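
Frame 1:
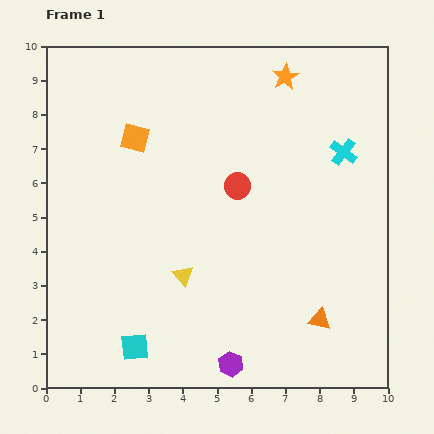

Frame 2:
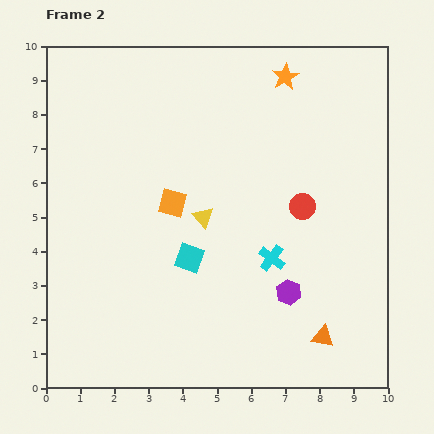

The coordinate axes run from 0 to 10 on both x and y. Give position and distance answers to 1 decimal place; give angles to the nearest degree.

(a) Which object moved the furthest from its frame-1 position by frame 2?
the cyan cross

(moved 3.7; next 3.1)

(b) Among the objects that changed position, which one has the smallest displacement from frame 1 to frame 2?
the orange triangle

(moved 0.5)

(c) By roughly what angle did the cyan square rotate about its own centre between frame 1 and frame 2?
25° clockwise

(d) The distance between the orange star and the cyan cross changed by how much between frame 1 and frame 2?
+2.5

Distance in frame 1: 2.8. Distance in frame 2: 5.3.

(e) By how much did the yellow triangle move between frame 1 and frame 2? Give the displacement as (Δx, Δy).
(0.6, 1.7)

The yellow triangle was at (4.0, 3.3) in frame 1 and (4.6, 5.0) in frame 2.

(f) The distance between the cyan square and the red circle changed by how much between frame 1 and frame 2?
-2.0

Distance in frame 1: 5.6. Distance in frame 2: 3.6.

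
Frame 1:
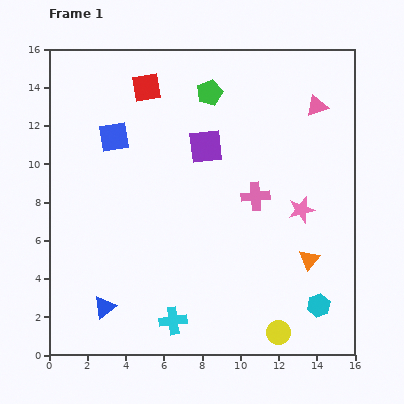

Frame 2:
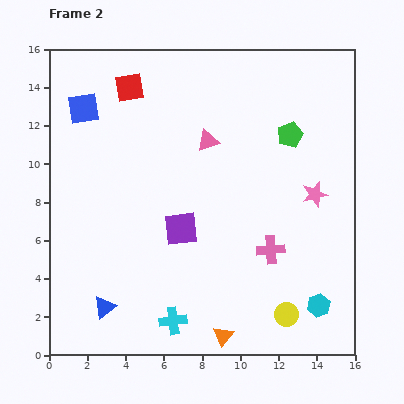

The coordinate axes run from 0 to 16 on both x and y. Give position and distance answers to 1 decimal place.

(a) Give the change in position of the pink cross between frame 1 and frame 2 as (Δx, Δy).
(0.8, -2.8)

The pink cross was at (10.8, 8.3) in frame 1 and (11.6, 5.5) in frame 2.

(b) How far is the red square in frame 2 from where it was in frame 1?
0.9

The red square moved from (5.1, 14.0) to (4.2, 14.0), a distance of √(0.9² + 0.0²) ≈ 0.9.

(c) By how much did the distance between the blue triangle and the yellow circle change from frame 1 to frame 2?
+0.3

Distance in frame 1: 9.2. Distance in frame 2: 9.5.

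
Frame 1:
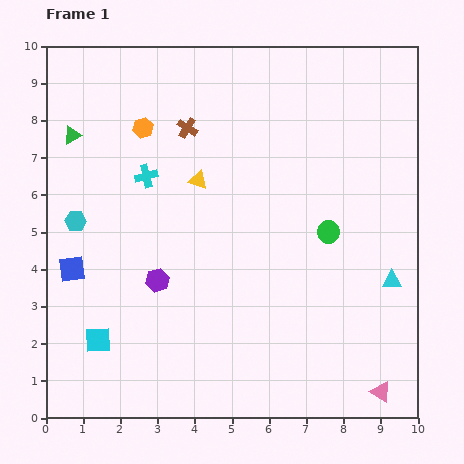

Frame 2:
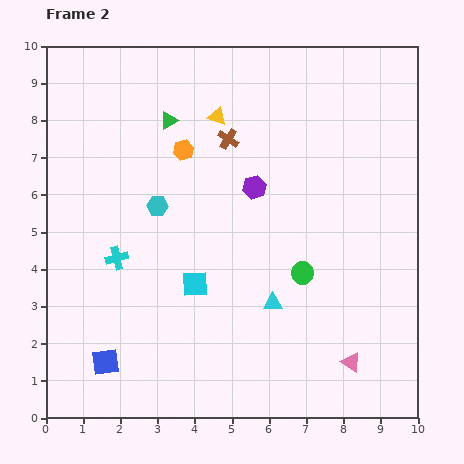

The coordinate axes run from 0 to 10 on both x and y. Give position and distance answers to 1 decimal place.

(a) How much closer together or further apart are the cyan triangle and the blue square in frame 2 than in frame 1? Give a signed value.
-3.8

Distance in frame 1: 8.6. Distance in frame 2: 4.8.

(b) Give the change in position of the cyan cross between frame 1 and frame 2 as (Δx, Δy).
(-0.8, -2.2)

The cyan cross was at (2.7, 6.5) in frame 1 and (1.9, 4.3) in frame 2.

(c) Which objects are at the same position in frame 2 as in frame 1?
none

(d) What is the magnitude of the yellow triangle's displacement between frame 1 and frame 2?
1.8

The yellow triangle moved from (4.1, 6.4) to (4.6, 8.1), a distance of √(0.5² + 1.7²) ≈ 1.8.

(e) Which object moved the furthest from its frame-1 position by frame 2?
the purple hexagon

(moved 3.6; next 3.3)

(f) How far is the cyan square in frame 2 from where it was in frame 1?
3.0

The cyan square moved from (1.4, 2.1) to (4.0, 3.6), a distance of √(2.6² + 1.5²) ≈ 3.0.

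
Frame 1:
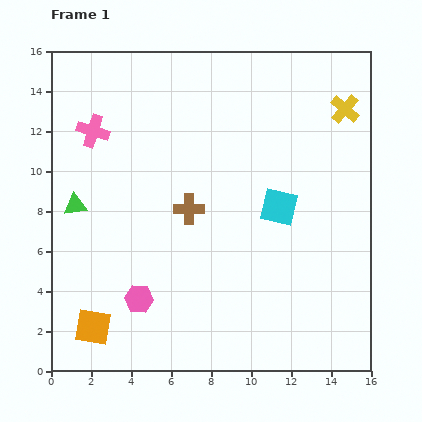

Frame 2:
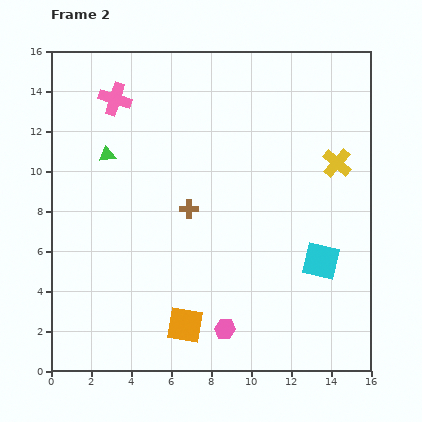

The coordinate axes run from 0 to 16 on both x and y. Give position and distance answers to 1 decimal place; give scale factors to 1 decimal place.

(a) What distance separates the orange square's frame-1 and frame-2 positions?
4.6

The orange square moved from (2.1, 2.2) to (6.7, 2.3), a distance of √(4.6² + 0.1²) ≈ 4.6.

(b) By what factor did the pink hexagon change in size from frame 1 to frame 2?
0.7×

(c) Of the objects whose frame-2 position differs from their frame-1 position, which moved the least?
the pink cross

(moved 1.9)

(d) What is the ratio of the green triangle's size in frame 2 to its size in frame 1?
0.7×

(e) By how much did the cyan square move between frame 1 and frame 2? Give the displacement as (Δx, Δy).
(2.1, -2.7)

The cyan square was at (11.4, 8.2) in frame 1 and (13.5, 5.5) in frame 2.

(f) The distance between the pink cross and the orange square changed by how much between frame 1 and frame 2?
+2.0

Distance in frame 1: 9.8. Distance in frame 2: 11.8.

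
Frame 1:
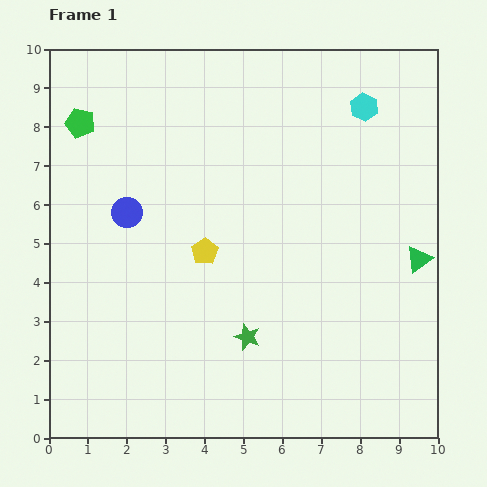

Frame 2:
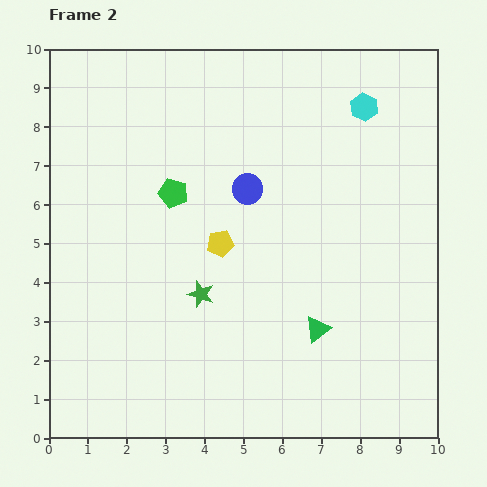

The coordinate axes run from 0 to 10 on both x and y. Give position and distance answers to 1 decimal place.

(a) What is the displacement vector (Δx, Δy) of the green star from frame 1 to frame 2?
(-1.2, 1.1)

The green star was at (5.1, 2.6) in frame 1 and (3.9, 3.7) in frame 2.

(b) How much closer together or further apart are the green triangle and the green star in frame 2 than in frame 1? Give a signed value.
-1.7

Distance in frame 1: 4.8. Distance in frame 2: 3.1.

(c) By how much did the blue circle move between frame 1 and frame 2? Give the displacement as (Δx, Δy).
(3.1, 0.6)

The blue circle was at (2.0, 5.8) in frame 1 and (5.1, 6.4) in frame 2.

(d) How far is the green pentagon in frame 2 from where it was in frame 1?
3.0

The green pentagon moved from (0.8, 8.1) to (3.2, 6.3), a distance of √(2.4² + 1.8²) ≈ 3.0.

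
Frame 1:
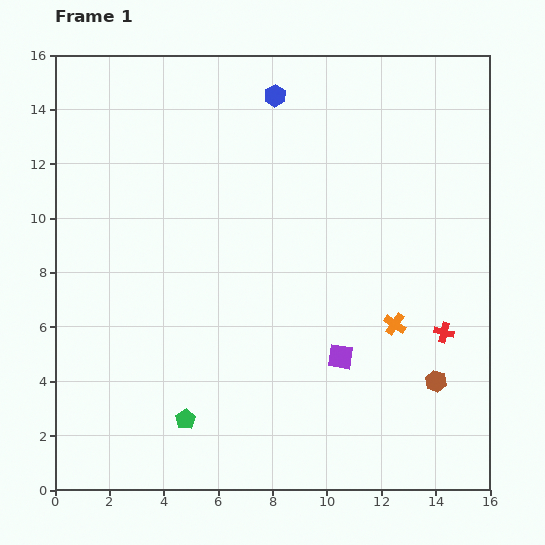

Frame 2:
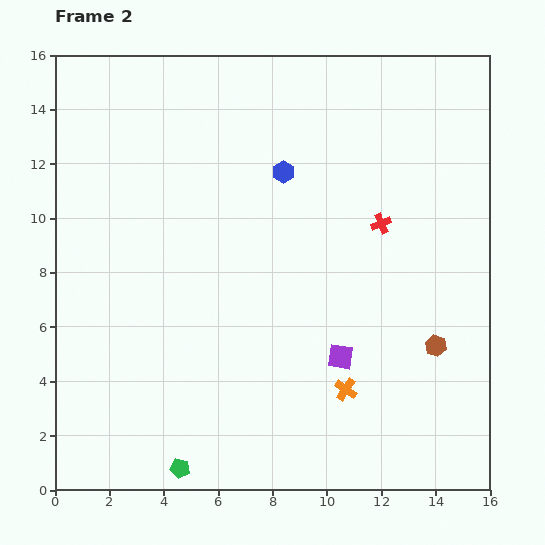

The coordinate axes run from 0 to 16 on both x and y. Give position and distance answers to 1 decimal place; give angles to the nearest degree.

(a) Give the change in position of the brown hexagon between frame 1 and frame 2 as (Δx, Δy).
(0.0, 1.3)

The brown hexagon was at (14.0, 4.0) in frame 1 and (14.0, 5.3) in frame 2.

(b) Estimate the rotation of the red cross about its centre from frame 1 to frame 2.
36° counter-clockwise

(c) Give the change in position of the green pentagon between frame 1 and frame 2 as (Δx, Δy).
(-0.2, -1.8)

The green pentagon was at (4.8, 2.6) in frame 1 and (4.6, 0.8) in frame 2.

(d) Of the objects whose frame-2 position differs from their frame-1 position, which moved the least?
the brown hexagon

(moved 1.3)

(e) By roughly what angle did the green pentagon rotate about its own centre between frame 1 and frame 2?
29° counter-clockwise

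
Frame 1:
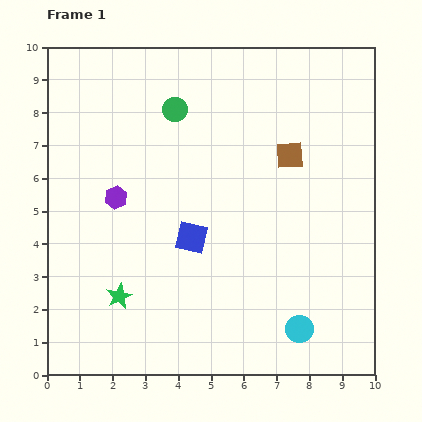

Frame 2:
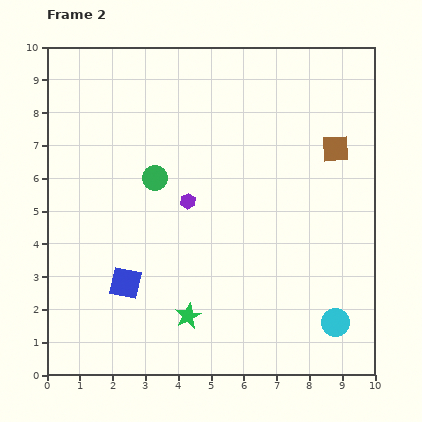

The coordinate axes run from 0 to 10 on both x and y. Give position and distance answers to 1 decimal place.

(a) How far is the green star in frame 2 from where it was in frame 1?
2.2

The green star moved from (2.2, 2.4) to (4.3, 1.8), a distance of √(2.1² + 0.6²) ≈ 2.2.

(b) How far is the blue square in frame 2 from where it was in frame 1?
2.4

The blue square moved from (4.4, 4.2) to (2.4, 2.8), a distance of √(2.0² + 1.4²) ≈ 2.4.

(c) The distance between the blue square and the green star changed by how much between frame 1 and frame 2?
-0.7

Distance in frame 1: 2.8. Distance in frame 2: 2.1.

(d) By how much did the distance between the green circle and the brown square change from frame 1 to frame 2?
+1.8

Distance in frame 1: 3.8. Distance in frame 2: 5.6.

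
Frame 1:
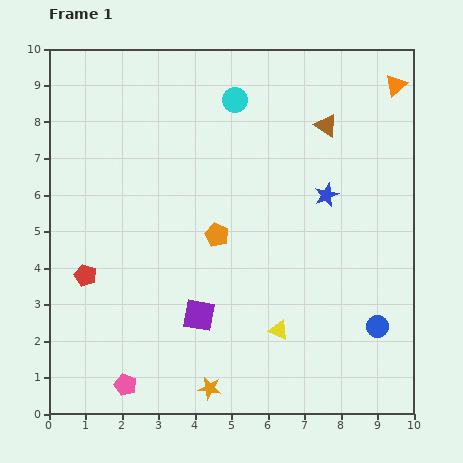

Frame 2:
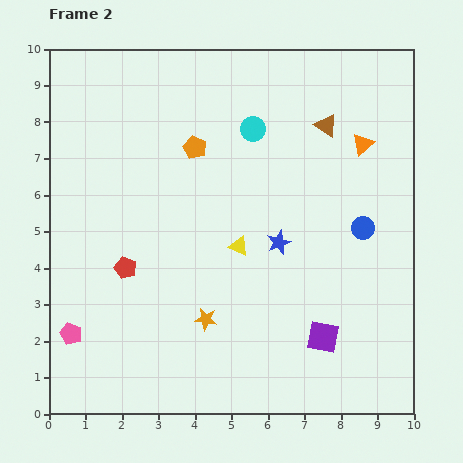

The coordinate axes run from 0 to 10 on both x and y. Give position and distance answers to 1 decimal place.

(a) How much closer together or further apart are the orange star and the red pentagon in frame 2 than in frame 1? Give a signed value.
-2.0

Distance in frame 1: 4.6. Distance in frame 2: 2.6.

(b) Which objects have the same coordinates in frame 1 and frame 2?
the brown triangle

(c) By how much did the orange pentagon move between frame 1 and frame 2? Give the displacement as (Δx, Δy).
(-0.6, 2.4)

The orange pentagon was at (4.6, 4.9) in frame 1 and (4.0, 7.3) in frame 2.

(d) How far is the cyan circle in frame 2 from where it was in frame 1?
0.9

The cyan circle moved from (5.1, 8.6) to (5.6, 7.8), a distance of √(0.5² + 0.8²) ≈ 0.9.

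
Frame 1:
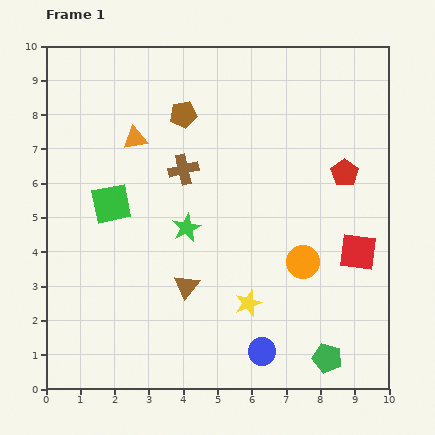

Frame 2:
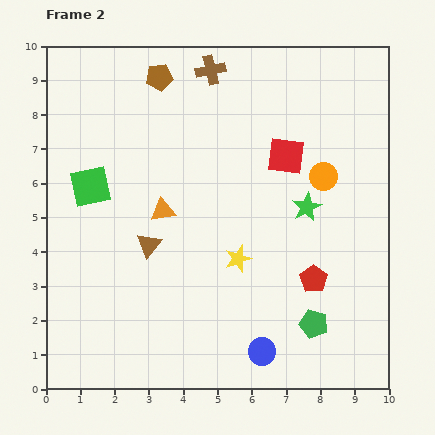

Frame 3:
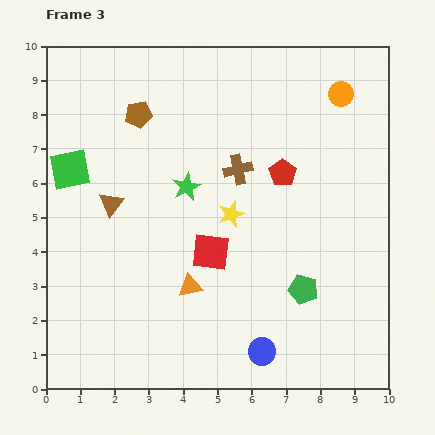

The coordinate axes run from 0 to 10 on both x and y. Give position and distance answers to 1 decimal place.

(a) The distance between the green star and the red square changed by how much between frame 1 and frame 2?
-3.4

Distance in frame 1: 5.0. Distance in frame 2: 1.6.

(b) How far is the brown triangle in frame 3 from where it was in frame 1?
3.3

The brown triangle moved from (4.1, 3.0) to (1.9, 5.4), a distance of √(2.2² + 2.4²) ≈ 3.3.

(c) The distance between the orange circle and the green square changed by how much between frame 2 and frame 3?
+1.4

Distance in frame 2: 6.8. Distance in frame 3: 8.2.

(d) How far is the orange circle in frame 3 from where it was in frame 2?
2.5

The orange circle moved from (8.1, 6.2) to (8.6, 8.6), a distance of √(0.5² + 2.4²) ≈ 2.5.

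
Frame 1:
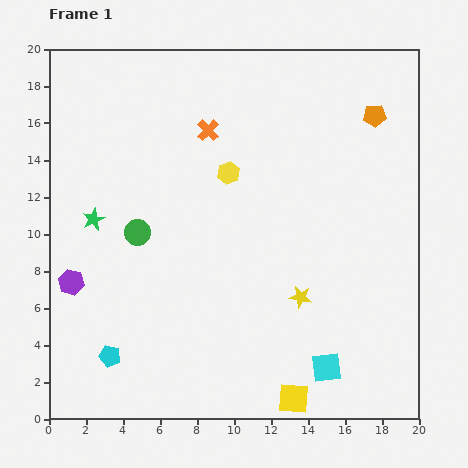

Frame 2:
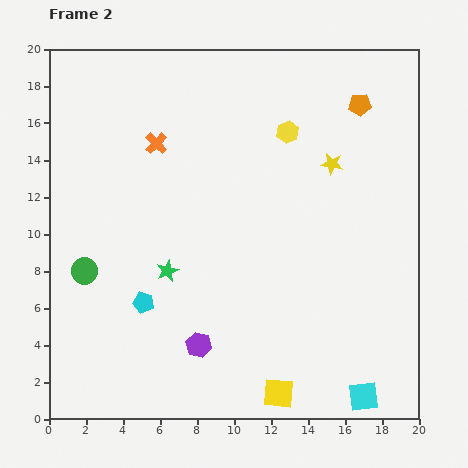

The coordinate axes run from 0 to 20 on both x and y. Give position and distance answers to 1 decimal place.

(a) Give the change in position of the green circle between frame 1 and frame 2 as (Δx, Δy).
(-2.9, -2.1)

The green circle was at (4.8, 10.1) in frame 1 and (1.9, 8.0) in frame 2.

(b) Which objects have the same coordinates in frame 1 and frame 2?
none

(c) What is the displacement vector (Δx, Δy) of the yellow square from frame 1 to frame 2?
(-0.8, 0.3)

The yellow square was at (13.2, 1.1) in frame 1 and (12.4, 1.4) in frame 2.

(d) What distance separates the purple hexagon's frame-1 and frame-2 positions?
7.7

The purple hexagon moved from (1.2, 7.4) to (8.1, 4.0), a distance of √(6.9² + 3.4²) ≈ 7.7.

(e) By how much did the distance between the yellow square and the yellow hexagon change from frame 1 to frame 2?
+1.4

Distance in frame 1: 12.7. Distance in frame 2: 14.1.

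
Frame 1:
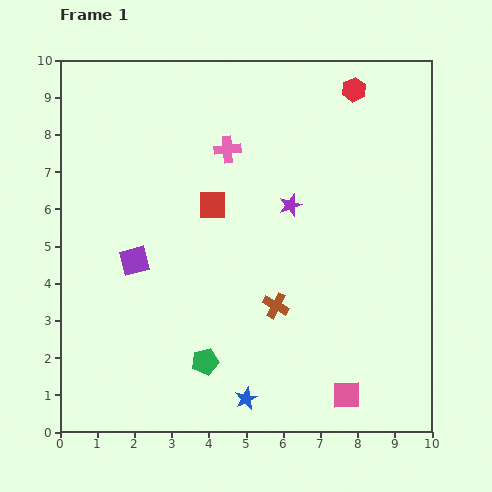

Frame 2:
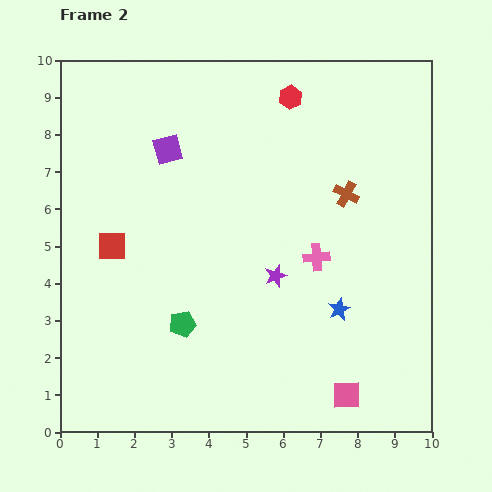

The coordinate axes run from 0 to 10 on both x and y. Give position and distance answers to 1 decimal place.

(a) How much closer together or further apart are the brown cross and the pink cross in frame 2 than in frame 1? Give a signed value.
-2.5

Distance in frame 1: 4.4. Distance in frame 2: 1.9.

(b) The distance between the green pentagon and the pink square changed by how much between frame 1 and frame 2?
+0.9

Distance in frame 1: 3.9. Distance in frame 2: 4.8.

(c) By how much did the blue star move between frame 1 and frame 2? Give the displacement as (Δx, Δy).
(2.5, 2.4)

The blue star was at (5.0, 0.9) in frame 1 and (7.5, 3.3) in frame 2.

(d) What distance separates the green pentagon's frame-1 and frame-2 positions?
1.2

The green pentagon moved from (3.9, 1.9) to (3.3, 2.9), a distance of √(0.6² + 1.0²) ≈ 1.2.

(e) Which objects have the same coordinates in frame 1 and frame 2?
the pink square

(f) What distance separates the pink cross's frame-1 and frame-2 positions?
3.8

The pink cross moved from (4.5, 7.6) to (6.9, 4.7), a distance of √(2.4² + 2.9²) ≈ 3.8.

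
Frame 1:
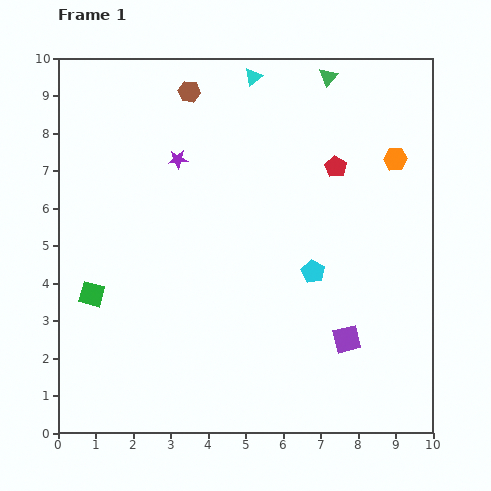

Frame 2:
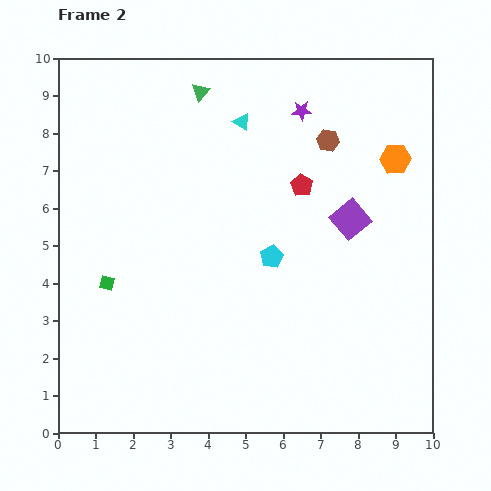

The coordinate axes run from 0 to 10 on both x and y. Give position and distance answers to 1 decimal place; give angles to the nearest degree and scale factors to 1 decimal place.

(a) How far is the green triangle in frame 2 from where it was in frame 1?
3.4

The green triangle moved from (7.2, 9.5) to (3.8, 9.1), a distance of √(3.4² + 0.4²) ≈ 3.4.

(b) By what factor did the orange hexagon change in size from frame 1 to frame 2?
1.3×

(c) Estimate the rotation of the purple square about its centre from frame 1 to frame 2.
26° counter-clockwise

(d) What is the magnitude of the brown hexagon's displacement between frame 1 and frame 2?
3.9

The brown hexagon moved from (3.5, 9.1) to (7.2, 7.8), a distance of √(3.7² + 1.3²) ≈ 3.9.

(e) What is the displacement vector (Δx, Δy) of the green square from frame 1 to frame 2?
(0.4, 0.3)

The green square was at (0.9, 3.7) in frame 1 and (1.3, 4.0) in frame 2.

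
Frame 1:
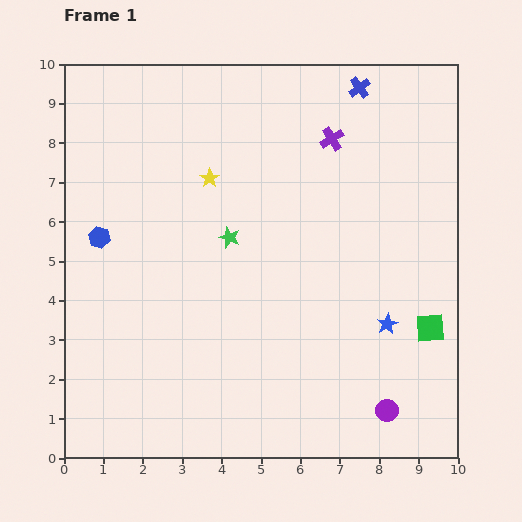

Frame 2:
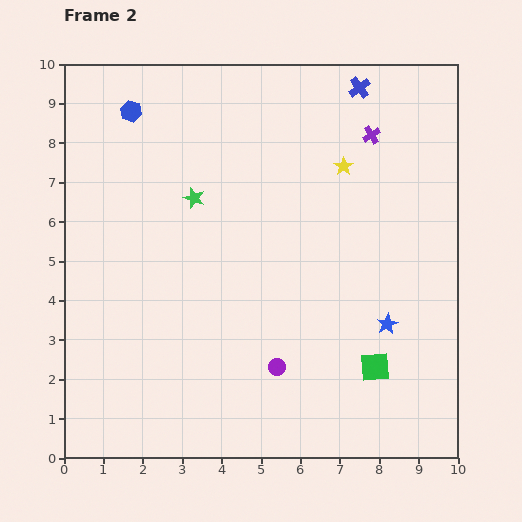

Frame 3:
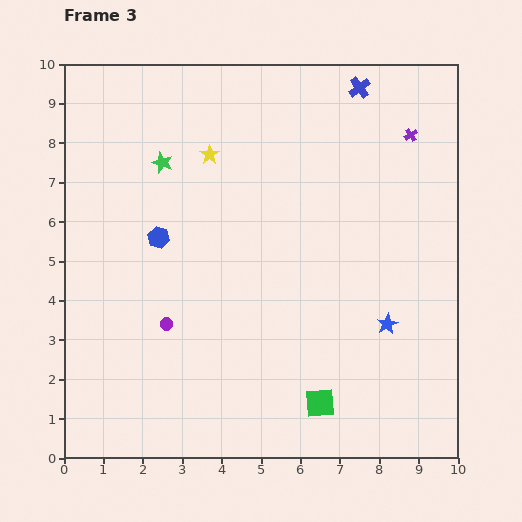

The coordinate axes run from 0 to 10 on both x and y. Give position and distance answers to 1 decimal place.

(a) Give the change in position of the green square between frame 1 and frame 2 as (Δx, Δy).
(-1.4, -1.0)

The green square was at (9.3, 3.3) in frame 1 and (7.9, 2.3) in frame 2.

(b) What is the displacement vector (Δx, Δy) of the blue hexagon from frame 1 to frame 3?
(1.5, 0.0)

The blue hexagon was at (0.9, 5.6) in frame 1 and (2.4, 5.6) in frame 3.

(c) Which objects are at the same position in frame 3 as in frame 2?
the blue star, the blue cross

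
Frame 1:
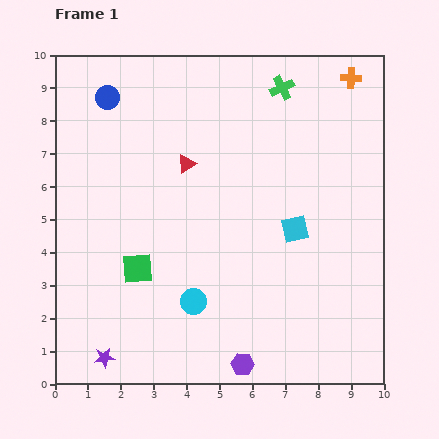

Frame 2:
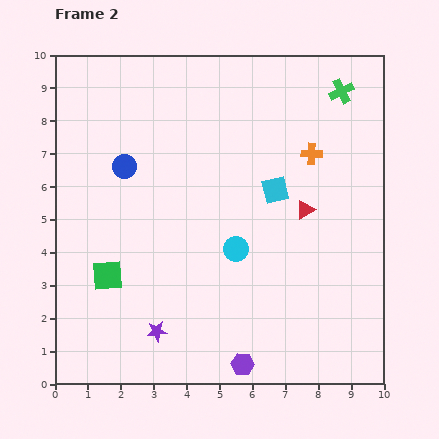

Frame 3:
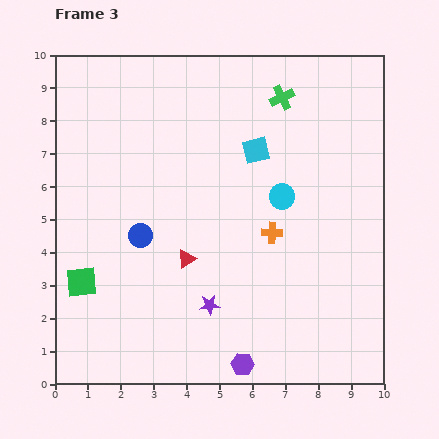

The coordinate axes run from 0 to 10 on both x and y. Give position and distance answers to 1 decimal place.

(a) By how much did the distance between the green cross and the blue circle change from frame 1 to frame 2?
+1.7

Distance in frame 1: 5.3. Distance in frame 2: 7.0.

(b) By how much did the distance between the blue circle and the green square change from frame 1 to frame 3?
-3.0

Distance in frame 1: 5.3. Distance in frame 3: 2.3.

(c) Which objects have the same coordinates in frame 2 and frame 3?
the purple hexagon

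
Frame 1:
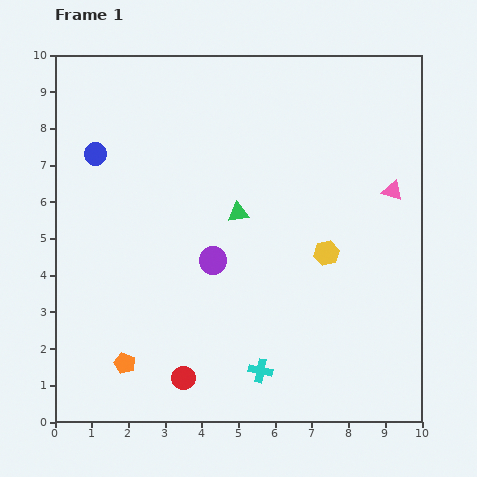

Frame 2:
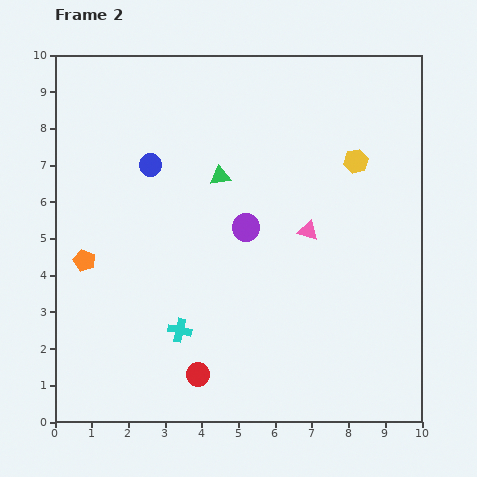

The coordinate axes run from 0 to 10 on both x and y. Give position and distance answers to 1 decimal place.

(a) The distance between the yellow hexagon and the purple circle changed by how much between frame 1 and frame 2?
+0.4

Distance in frame 1: 3.1. Distance in frame 2: 3.5.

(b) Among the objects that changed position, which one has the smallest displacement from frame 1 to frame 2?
the red circle

(moved 0.4)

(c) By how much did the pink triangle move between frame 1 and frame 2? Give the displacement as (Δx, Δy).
(-2.3, -1.1)

The pink triangle was at (9.2, 6.3) in frame 1 and (6.9, 5.2) in frame 2.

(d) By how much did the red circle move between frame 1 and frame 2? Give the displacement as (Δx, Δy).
(0.4, 0.1)

The red circle was at (3.5, 1.2) in frame 1 and (3.9, 1.3) in frame 2.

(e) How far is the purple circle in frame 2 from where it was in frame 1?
1.3

The purple circle moved from (4.3, 4.4) to (5.2, 5.3), a distance of √(0.9² + 0.9²) ≈ 1.3.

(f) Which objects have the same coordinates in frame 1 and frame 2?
none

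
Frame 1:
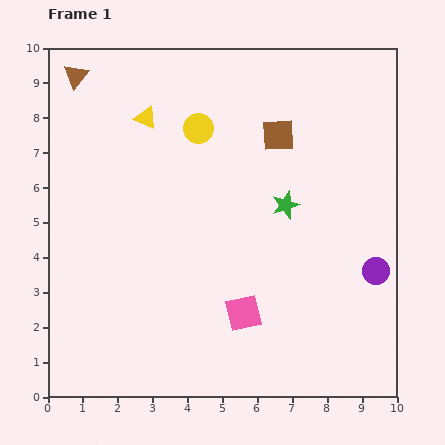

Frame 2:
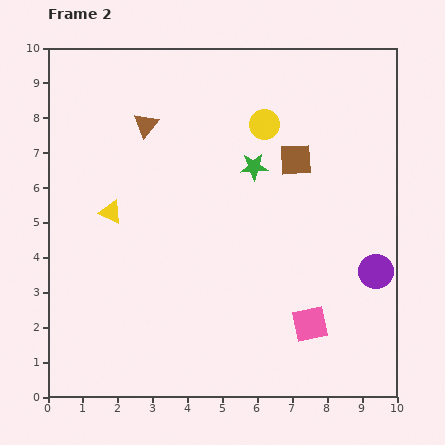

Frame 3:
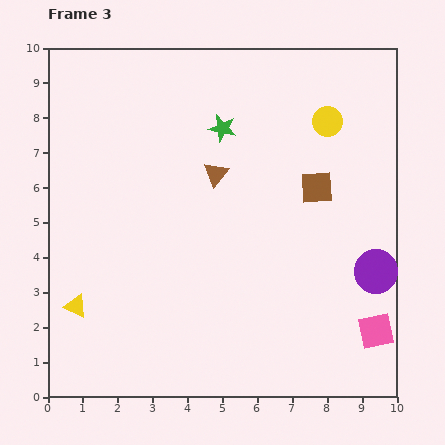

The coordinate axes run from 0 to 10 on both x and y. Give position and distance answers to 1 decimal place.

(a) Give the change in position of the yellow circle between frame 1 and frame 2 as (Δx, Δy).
(1.9, 0.1)

The yellow circle was at (4.3, 7.7) in frame 1 and (6.2, 7.8) in frame 2.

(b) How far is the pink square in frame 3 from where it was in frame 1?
3.8

The pink square moved from (5.6, 2.4) to (9.4, 1.9), a distance of √(3.8² + 0.5²) ≈ 3.8.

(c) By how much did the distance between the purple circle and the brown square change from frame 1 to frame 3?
-1.9

Distance in frame 1: 4.8. Distance in frame 3: 2.9.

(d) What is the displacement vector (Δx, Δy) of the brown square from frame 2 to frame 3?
(0.6, -0.8)

The brown square was at (7.1, 6.8) in frame 2 and (7.7, 6.0) in frame 3.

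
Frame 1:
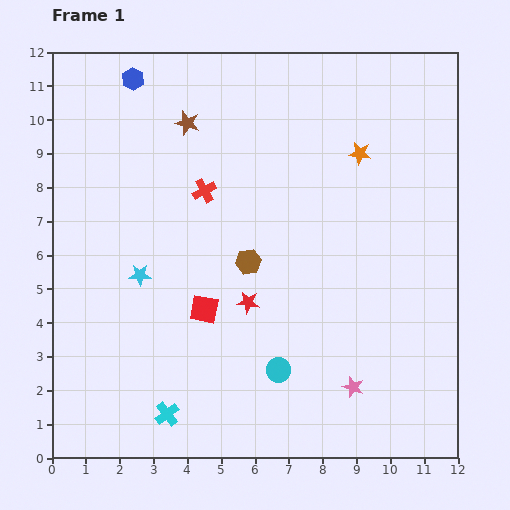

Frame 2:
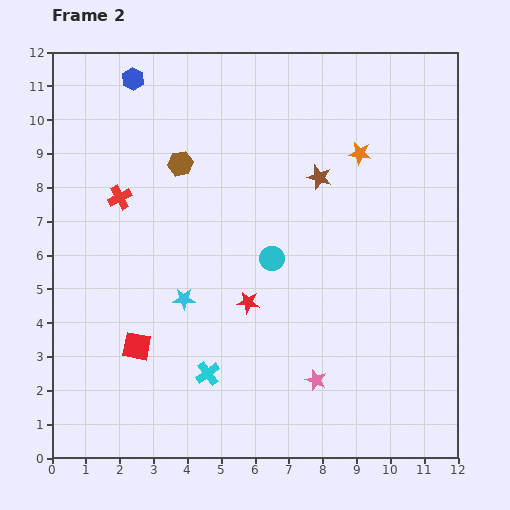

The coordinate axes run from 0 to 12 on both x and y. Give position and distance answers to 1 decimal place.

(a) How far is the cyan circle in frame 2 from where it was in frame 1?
3.3

The cyan circle moved from (6.7, 2.6) to (6.5, 5.9), a distance of √(0.2² + 3.3²) ≈ 3.3.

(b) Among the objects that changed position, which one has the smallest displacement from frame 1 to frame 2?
the pink star

(moved 1.1)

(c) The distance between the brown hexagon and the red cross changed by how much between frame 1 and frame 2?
-0.4

Distance in frame 1: 2.5. Distance in frame 2: 2.1.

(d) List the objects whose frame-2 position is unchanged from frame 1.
the blue hexagon, the orange star, the red star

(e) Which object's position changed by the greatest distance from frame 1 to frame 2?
the brown star

(moved 4.2; next 3.5)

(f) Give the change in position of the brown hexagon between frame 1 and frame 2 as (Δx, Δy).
(-2.0, 2.9)

The brown hexagon was at (5.8, 5.8) in frame 1 and (3.8, 8.7) in frame 2.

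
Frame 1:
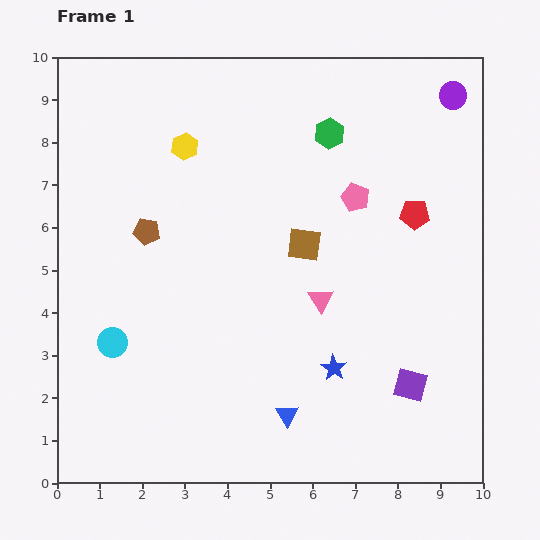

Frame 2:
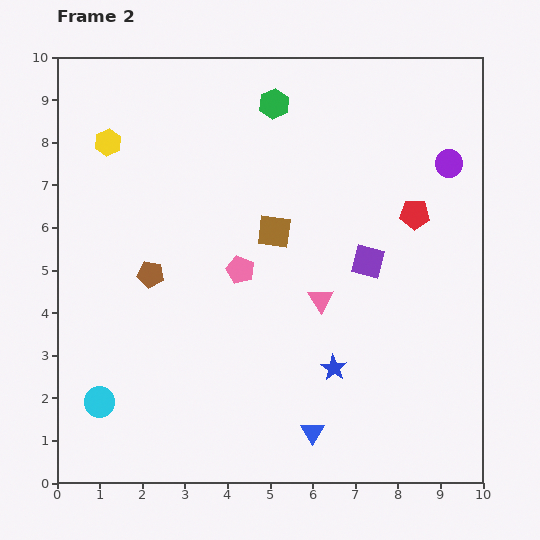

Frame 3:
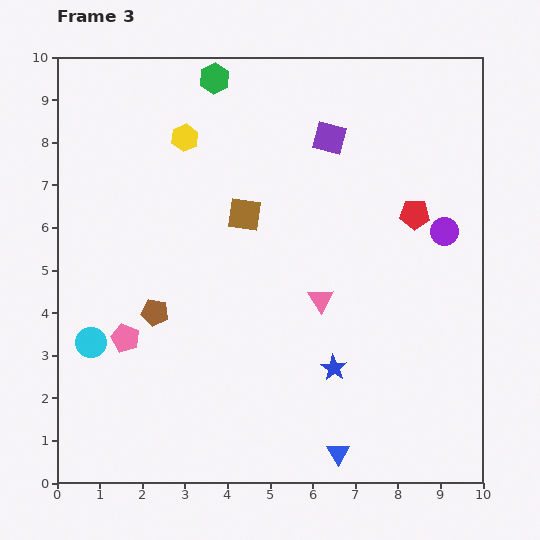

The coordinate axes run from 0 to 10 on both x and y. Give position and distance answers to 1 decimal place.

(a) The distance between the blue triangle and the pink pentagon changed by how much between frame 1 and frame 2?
-1.1

Distance in frame 1: 5.3. Distance in frame 2: 4.2.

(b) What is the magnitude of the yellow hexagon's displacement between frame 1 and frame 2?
1.8

The yellow hexagon moved from (3.0, 7.9) to (1.2, 8.0), a distance of √(1.8² + 0.1²) ≈ 1.8.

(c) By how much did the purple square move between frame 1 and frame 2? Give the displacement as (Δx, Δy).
(-1.0, 2.9)

The purple square was at (8.3, 2.3) in frame 1 and (7.3, 5.2) in frame 2.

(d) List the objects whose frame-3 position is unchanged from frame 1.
the blue star, the pink triangle, the red pentagon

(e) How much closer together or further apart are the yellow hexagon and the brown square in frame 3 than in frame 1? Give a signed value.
-1.3

Distance in frame 1: 3.6. Distance in frame 3: 2.3.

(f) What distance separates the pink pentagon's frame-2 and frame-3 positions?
3.1

The pink pentagon moved from (4.3, 5.0) to (1.6, 3.4), a distance of √(2.7² + 1.6²) ≈ 3.1.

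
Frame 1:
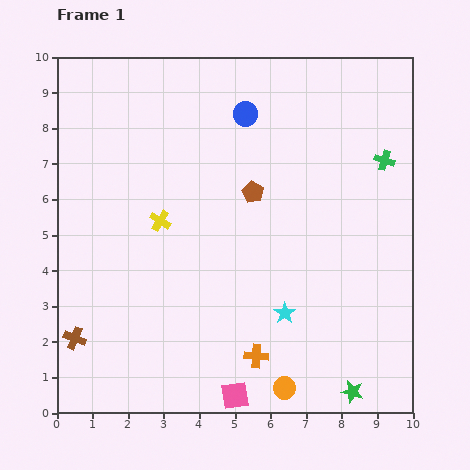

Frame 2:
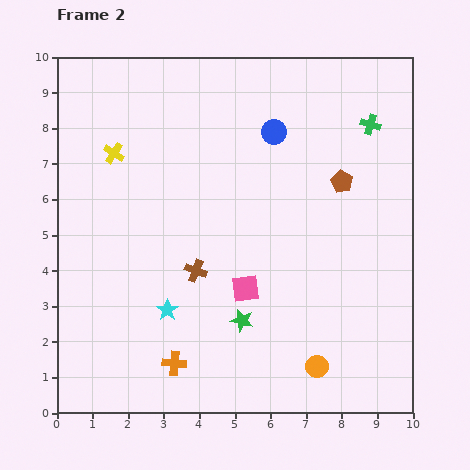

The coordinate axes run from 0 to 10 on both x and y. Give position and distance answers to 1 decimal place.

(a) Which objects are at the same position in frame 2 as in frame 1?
none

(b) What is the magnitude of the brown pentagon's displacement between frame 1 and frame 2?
2.5

The brown pentagon moved from (5.5, 6.2) to (8.0, 6.5), a distance of √(2.5² + 0.3²) ≈ 2.5.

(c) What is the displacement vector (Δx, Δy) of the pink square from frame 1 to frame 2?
(0.3, 3.0)

The pink square was at (5.0, 0.5) in frame 1 and (5.3, 3.5) in frame 2.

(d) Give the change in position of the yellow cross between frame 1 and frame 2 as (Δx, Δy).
(-1.3, 1.9)

The yellow cross was at (2.9, 5.4) in frame 1 and (1.6, 7.3) in frame 2.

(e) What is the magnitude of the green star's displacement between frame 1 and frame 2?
3.7

The green star moved from (8.3, 0.6) to (5.2, 2.6), a distance of √(3.1² + 2.0²) ≈ 3.7.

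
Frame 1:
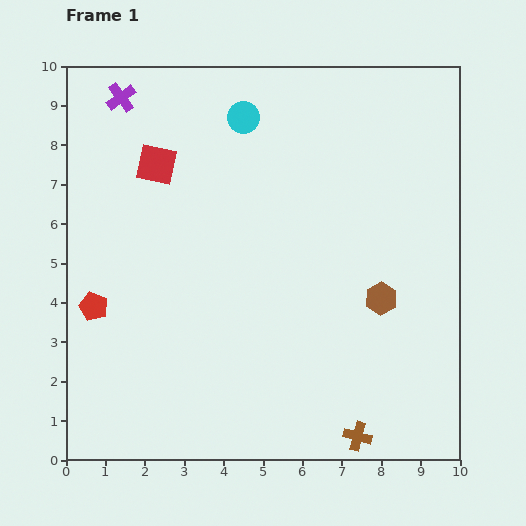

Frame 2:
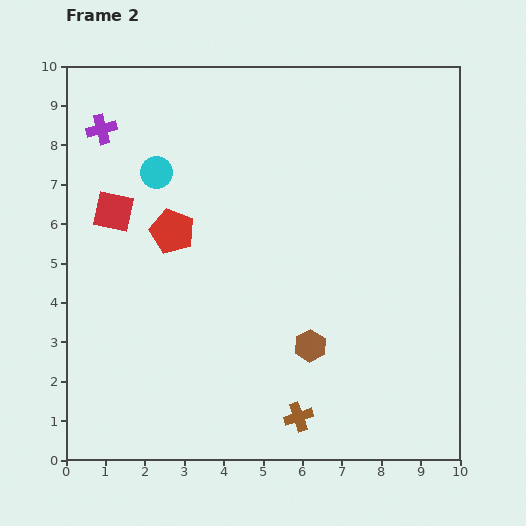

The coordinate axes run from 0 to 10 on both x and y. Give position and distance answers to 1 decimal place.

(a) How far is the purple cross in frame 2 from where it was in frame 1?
0.9

The purple cross moved from (1.4, 9.2) to (0.9, 8.4), a distance of √(0.5² + 0.8²) ≈ 0.9.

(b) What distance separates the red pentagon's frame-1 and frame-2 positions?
2.8

The red pentagon moved from (0.7, 3.9) to (2.7, 5.8), a distance of √(2.0² + 1.9²) ≈ 2.8.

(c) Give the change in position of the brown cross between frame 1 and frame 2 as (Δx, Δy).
(-1.5, 0.5)

The brown cross was at (7.4, 0.6) in frame 1 and (5.9, 1.1) in frame 2.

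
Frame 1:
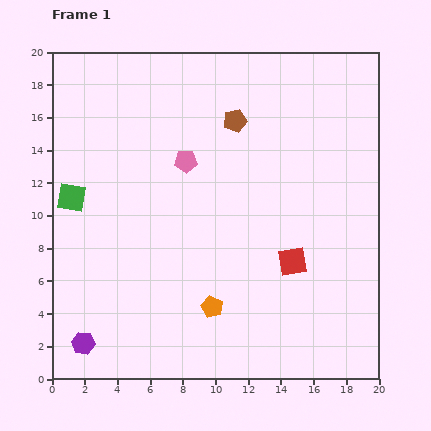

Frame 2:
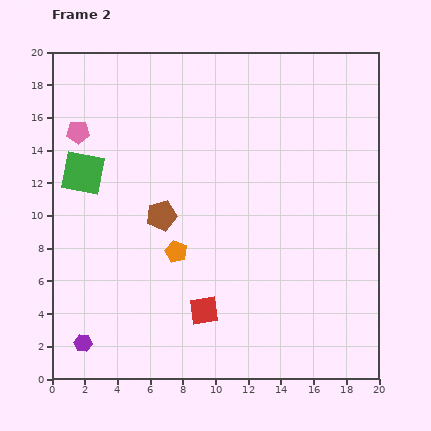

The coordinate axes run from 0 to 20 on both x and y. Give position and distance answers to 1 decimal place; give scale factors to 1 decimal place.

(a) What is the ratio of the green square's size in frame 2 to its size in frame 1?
1.5×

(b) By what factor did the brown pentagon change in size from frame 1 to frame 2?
1.3×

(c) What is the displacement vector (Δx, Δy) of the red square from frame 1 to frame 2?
(-5.4, -3.0)

The red square was at (14.7, 7.2) in frame 1 and (9.3, 4.2) in frame 2.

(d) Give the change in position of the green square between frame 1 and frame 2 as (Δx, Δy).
(0.7, 1.5)

The green square was at (1.2, 11.1) in frame 1 and (1.9, 12.6) in frame 2.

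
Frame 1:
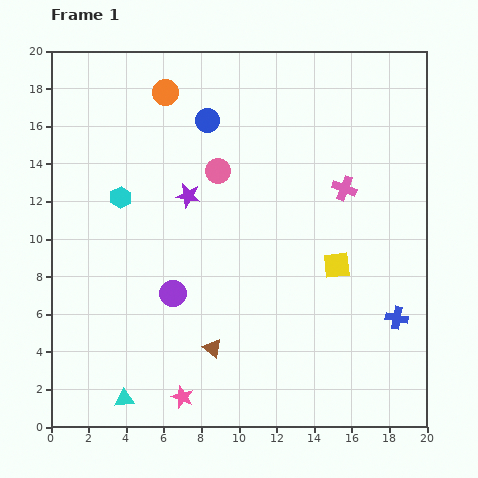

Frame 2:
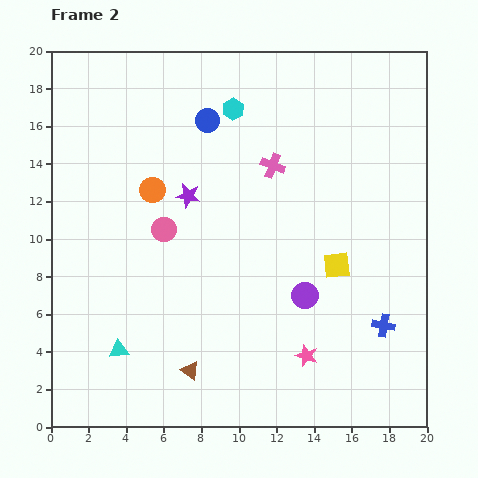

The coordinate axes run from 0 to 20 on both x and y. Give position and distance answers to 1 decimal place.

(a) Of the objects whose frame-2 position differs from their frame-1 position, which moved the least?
the blue cross

(moved 0.8)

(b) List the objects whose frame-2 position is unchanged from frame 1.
the purple star, the blue circle, the yellow square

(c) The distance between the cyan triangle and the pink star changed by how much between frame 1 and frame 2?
+6.9

Distance in frame 1: 3.1. Distance in frame 2: 10.0.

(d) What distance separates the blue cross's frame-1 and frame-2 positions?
0.8

The blue cross moved from (18.4, 5.8) to (17.7, 5.4), a distance of √(0.7² + 0.4²) ≈ 0.8.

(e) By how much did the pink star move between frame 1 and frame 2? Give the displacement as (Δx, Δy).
(6.6, 2.2)

The pink star was at (7.0, 1.6) in frame 1 and (13.6, 3.8) in frame 2.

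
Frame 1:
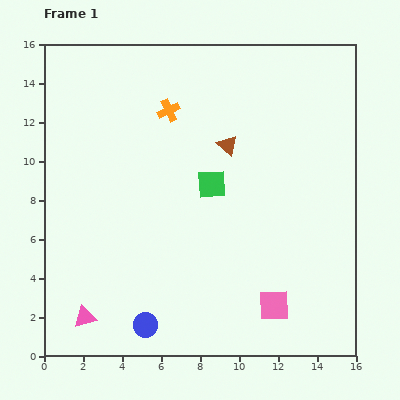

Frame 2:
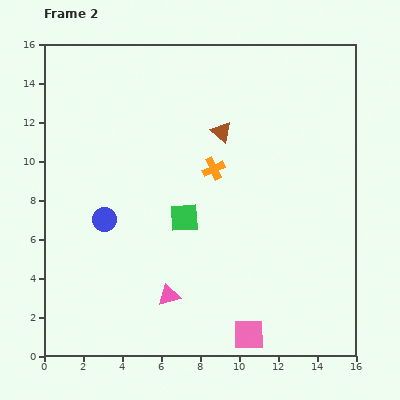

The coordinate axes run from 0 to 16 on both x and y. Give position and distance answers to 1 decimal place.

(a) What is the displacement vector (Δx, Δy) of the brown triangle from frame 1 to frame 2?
(-0.3, 0.7)

The brown triangle was at (9.4, 10.8) in frame 1 and (9.1, 11.5) in frame 2.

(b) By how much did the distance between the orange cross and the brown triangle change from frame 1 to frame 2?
-1.6

Distance in frame 1: 3.5. Distance in frame 2: 1.9.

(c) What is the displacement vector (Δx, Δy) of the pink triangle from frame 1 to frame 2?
(4.3, 1.1)

The pink triangle was at (2.1, 2.0) in frame 1 and (6.4, 3.1) in frame 2.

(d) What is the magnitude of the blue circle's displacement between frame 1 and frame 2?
5.8

The blue circle moved from (5.2, 1.6) to (3.1, 7.0), a distance of √(2.1² + 5.4²) ≈ 5.8.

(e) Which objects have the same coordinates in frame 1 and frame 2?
none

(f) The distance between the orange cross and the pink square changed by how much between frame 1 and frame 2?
-2.7

Distance in frame 1: 11.4. Distance in frame 2: 8.7.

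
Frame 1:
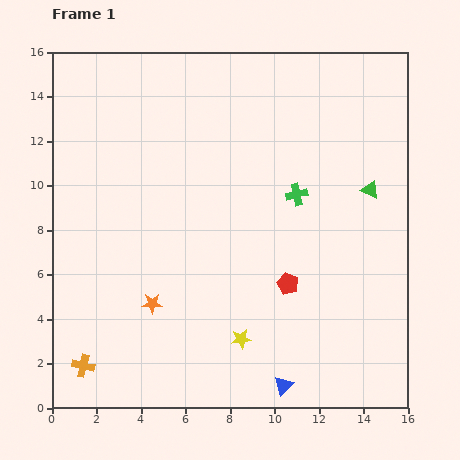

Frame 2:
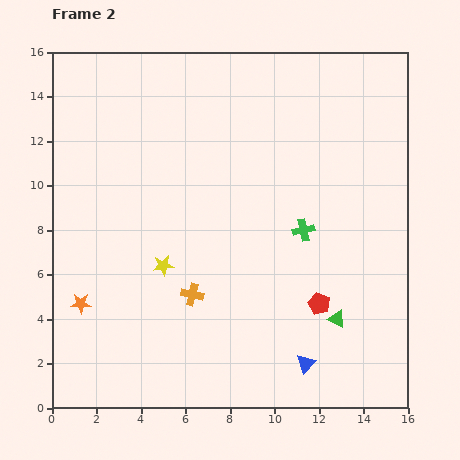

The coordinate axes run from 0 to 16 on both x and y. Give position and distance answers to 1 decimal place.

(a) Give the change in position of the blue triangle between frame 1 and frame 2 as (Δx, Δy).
(1.0, 1.0)

The blue triangle was at (10.4, 1.0) in frame 1 and (11.4, 2.0) in frame 2.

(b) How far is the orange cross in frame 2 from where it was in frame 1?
5.9

The orange cross moved from (1.4, 1.9) to (6.3, 5.1), a distance of √(4.9² + 3.2²) ≈ 5.9.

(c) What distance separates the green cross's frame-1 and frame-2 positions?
1.6

The green cross moved from (11.0, 9.6) to (11.3, 8.0), a distance of √(0.3² + 1.6²) ≈ 1.6.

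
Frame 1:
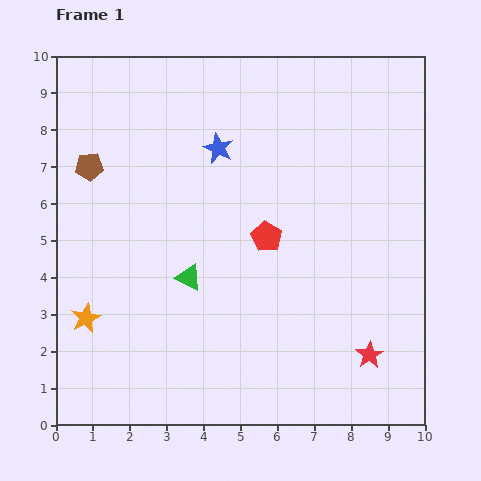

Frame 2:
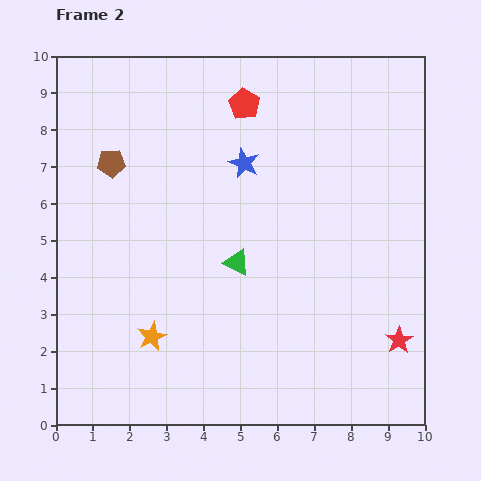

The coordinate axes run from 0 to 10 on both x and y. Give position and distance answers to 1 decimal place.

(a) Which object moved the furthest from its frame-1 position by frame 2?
the red pentagon

(moved 3.6; next 1.9)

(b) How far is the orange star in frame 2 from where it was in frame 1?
1.9

The orange star moved from (0.8, 2.9) to (2.6, 2.4), a distance of √(1.8² + 0.5²) ≈ 1.9.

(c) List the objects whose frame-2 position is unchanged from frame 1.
none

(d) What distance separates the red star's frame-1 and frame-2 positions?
0.9

The red star moved from (8.5, 1.9) to (9.3, 2.3), a distance of √(0.8² + 0.4²) ≈ 0.9.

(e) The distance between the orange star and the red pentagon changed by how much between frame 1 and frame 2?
+1.4

Distance in frame 1: 5.4. Distance in frame 2: 6.8.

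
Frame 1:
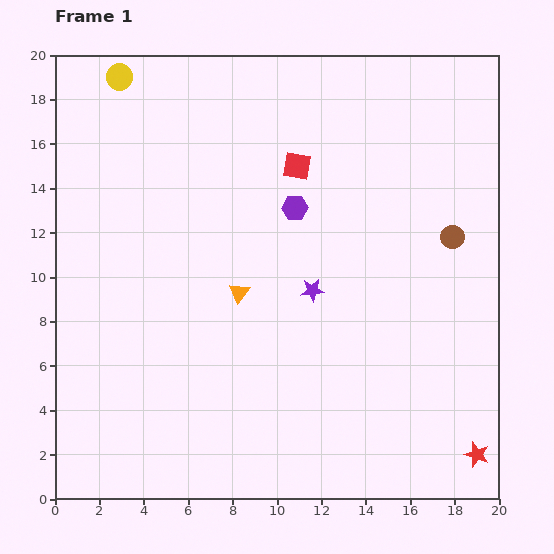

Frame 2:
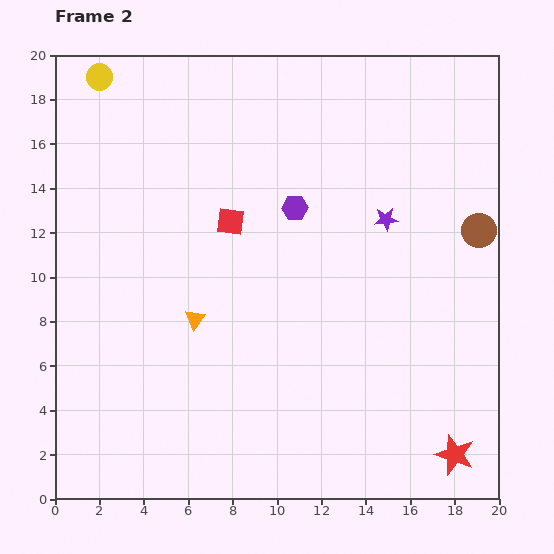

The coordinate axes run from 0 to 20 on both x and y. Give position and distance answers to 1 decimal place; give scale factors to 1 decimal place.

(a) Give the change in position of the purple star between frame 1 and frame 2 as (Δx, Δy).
(3.3, 3.2)

The purple star was at (11.6, 9.4) in frame 1 and (14.9, 12.6) in frame 2.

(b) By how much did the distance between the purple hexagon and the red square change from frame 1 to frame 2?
+1.1

Distance in frame 1: 1.9. Distance in frame 2: 3.0.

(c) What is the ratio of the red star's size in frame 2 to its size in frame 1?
1.6×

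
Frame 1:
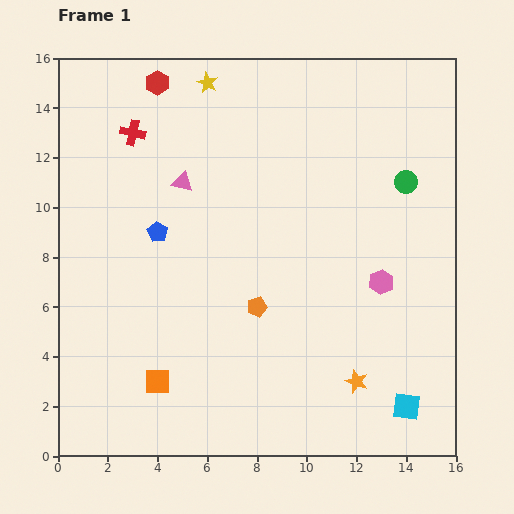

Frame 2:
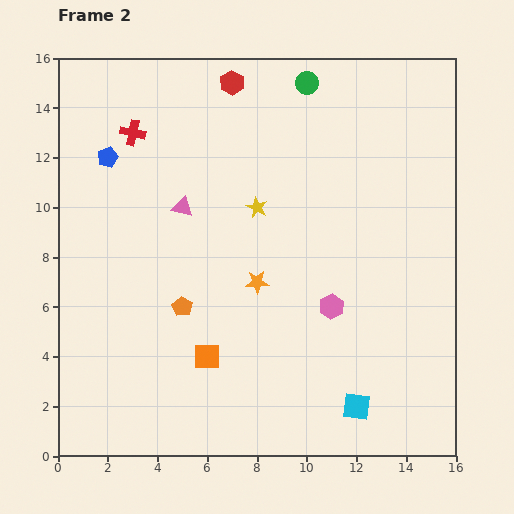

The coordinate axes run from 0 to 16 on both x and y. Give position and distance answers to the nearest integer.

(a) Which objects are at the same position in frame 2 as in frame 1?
the red cross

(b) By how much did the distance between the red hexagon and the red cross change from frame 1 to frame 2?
+2

Distance in frame 1: 2. Distance in frame 2: 4.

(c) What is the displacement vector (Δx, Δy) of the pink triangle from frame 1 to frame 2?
(0, -1)

The pink triangle was at (5, 11) in frame 1 and (5, 10) in frame 2.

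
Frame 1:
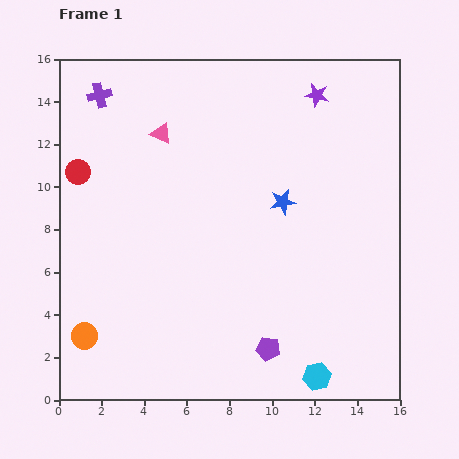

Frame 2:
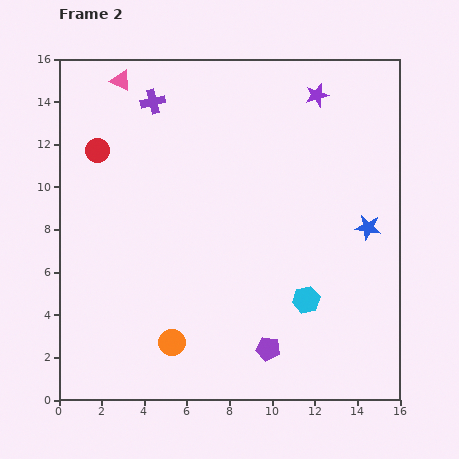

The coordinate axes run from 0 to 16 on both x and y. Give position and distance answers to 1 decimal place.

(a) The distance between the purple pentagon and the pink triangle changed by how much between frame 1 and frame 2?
+3.1

Distance in frame 1: 11.3. Distance in frame 2: 14.4.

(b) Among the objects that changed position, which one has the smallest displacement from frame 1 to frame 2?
the red circle

(moved 1.3)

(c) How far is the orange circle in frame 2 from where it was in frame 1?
4.1

The orange circle moved from (1.2, 3.0) to (5.3, 2.7), a distance of √(4.1² + 0.3²) ≈ 4.1.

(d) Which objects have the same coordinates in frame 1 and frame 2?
the purple star, the purple pentagon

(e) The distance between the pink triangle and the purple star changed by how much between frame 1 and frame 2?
+1.7

Distance in frame 1: 7.5. Distance in frame 2: 9.2.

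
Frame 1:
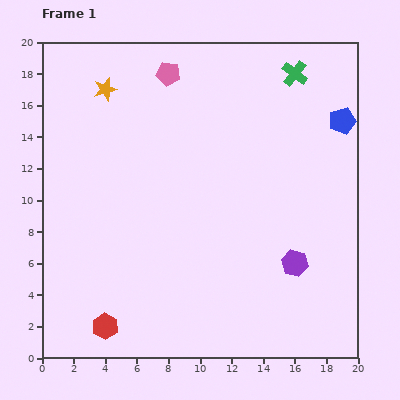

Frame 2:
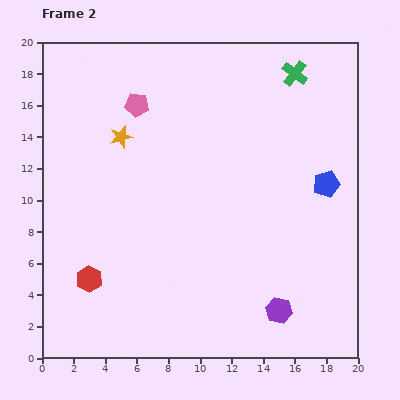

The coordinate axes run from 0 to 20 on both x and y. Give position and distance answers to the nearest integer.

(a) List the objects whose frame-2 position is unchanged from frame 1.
the green cross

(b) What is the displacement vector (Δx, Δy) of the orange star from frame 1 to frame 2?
(1, -3)

The orange star was at (4, 17) in frame 1 and (5, 14) in frame 2.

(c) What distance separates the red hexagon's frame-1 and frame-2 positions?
3

The red hexagon moved from (4, 2) to (3, 5), a distance of √(1² + 3²) ≈ 3.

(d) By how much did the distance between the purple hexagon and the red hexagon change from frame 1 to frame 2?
-1

Distance in frame 1: 13. Distance in frame 2: 12.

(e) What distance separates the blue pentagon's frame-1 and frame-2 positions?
4

The blue pentagon moved from (19, 15) to (18, 11), a distance of √(1² + 4²) ≈ 4.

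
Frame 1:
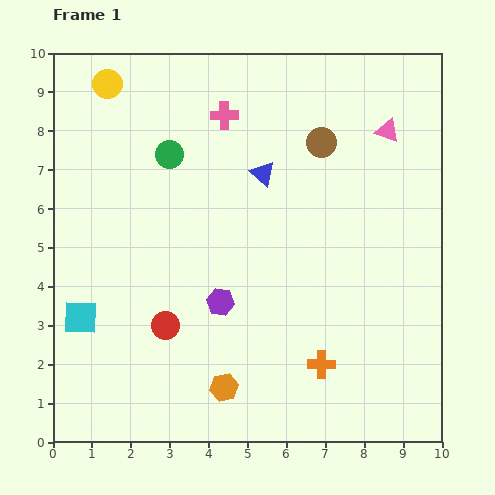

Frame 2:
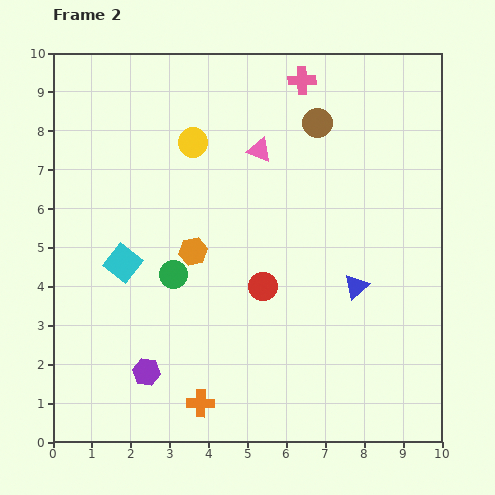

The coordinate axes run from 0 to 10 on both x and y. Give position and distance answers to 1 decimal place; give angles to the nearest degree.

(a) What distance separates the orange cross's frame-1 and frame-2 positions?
3.3

The orange cross moved from (6.9, 2.0) to (3.8, 1.0), a distance of √(3.1² + 1.0²) ≈ 3.3.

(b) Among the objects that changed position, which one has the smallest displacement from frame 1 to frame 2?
the brown circle

(moved 0.5)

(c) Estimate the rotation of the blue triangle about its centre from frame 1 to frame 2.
38° clockwise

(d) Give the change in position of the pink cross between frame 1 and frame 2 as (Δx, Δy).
(2.0, 0.9)

The pink cross was at (4.4, 8.4) in frame 1 and (6.4, 9.3) in frame 2.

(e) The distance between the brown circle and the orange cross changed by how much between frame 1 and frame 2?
+2.1

Distance in frame 1: 5.7. Distance in frame 2: 7.8.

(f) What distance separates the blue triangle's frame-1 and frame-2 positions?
3.8

The blue triangle moved from (5.4, 6.9) to (7.8, 4.0), a distance of √(2.4² + 2.9²) ≈ 3.8.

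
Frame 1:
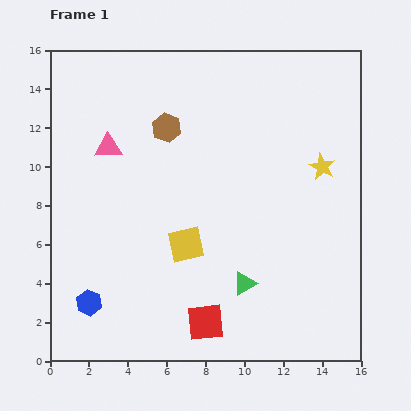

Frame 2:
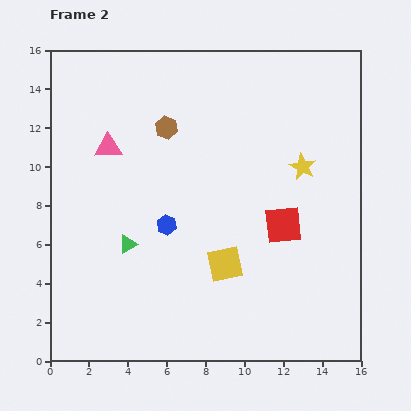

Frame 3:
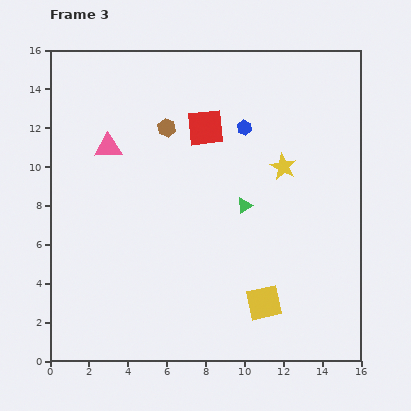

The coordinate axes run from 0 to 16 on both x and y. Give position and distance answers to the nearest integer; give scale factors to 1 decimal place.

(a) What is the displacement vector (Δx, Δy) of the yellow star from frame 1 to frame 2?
(-1, 0)

The yellow star was at (14, 10) in frame 1 and (13, 10) in frame 2.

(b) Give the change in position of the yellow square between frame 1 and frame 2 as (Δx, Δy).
(2, -1)

The yellow square was at (7, 6) in frame 1 and (9, 5) in frame 2.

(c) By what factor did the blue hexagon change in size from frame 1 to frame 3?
0.6×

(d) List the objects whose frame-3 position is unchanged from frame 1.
the pink triangle, the brown hexagon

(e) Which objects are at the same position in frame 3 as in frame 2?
the pink triangle, the brown hexagon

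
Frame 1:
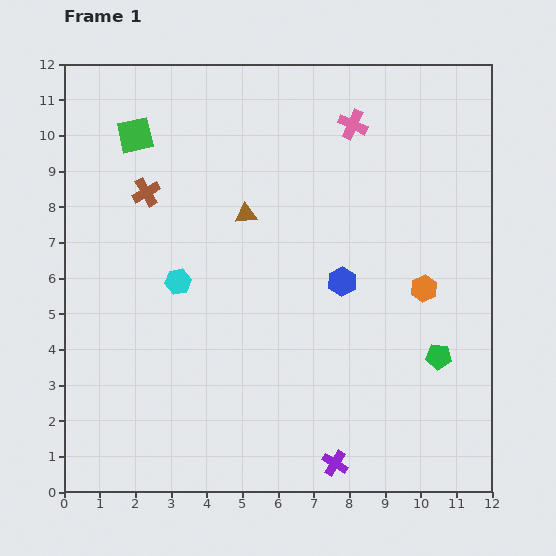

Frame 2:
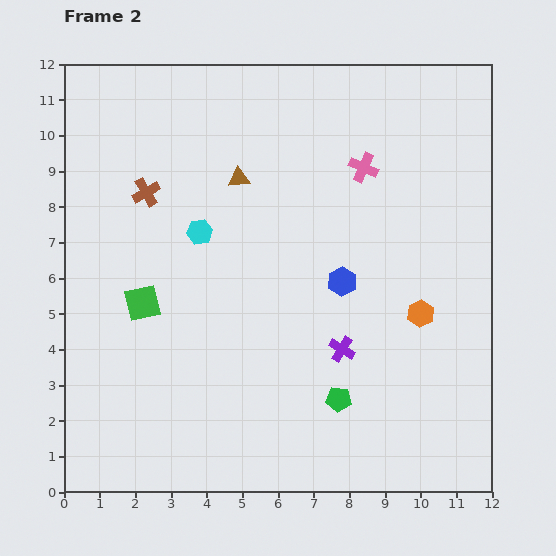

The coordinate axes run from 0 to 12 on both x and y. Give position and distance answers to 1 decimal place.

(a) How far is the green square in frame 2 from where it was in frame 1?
4.7

The green square moved from (2.0, 10.0) to (2.2, 5.3), a distance of √(0.2² + 4.7²) ≈ 4.7.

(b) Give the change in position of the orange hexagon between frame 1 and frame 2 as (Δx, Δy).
(-0.1, -0.7)

The orange hexagon was at (10.1, 5.7) in frame 1 and (10.0, 5.0) in frame 2.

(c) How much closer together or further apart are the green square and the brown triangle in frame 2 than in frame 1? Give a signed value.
+0.6

Distance in frame 1: 3.8. Distance in frame 2: 4.4.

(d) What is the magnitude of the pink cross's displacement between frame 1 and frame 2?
1.2

The pink cross moved from (8.1, 10.3) to (8.4, 9.1), a distance of √(0.3² + 1.2²) ≈ 1.2.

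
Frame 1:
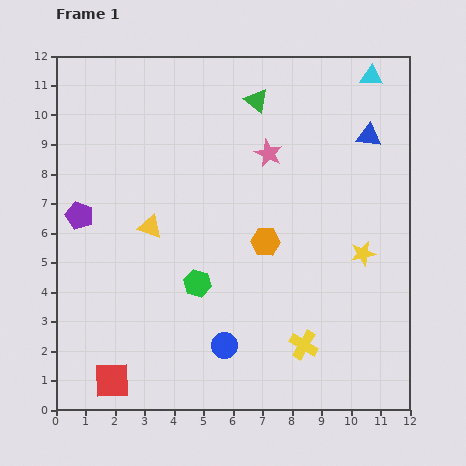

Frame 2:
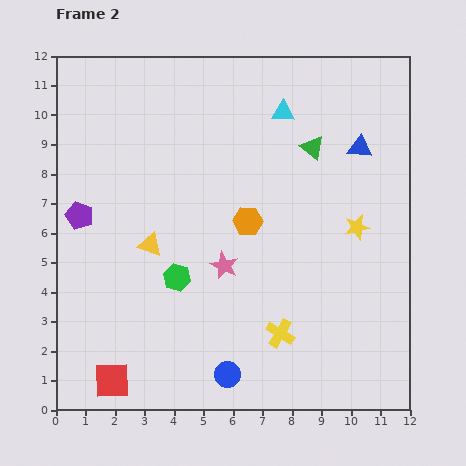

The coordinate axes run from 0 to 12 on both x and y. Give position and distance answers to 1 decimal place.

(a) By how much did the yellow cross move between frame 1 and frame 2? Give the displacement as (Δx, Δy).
(-0.8, 0.4)

The yellow cross was at (8.4, 2.2) in frame 1 and (7.6, 2.6) in frame 2.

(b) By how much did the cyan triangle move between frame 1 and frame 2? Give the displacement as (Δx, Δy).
(-3.0, -1.2)

The cyan triangle was at (10.7, 11.3) in frame 1 and (7.7, 10.1) in frame 2.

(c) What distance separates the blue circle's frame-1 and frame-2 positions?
1.0

The blue circle moved from (5.7, 2.2) to (5.8, 1.2), a distance of √(0.1² + 1.0²) ≈ 1.0.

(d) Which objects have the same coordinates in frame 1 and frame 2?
the purple pentagon, the red square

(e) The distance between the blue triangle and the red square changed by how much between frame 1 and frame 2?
-0.5

Distance in frame 1: 12.0. Distance in frame 2: 11.5.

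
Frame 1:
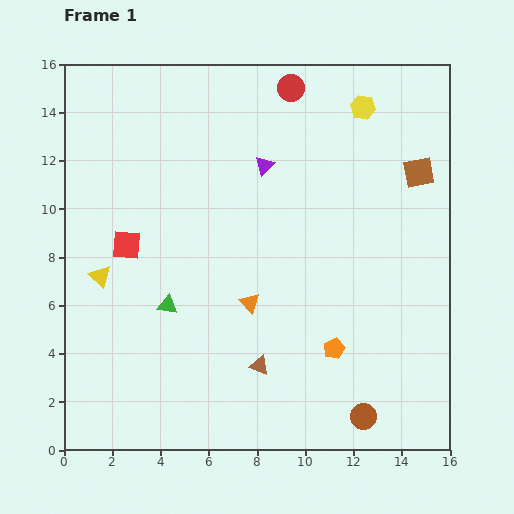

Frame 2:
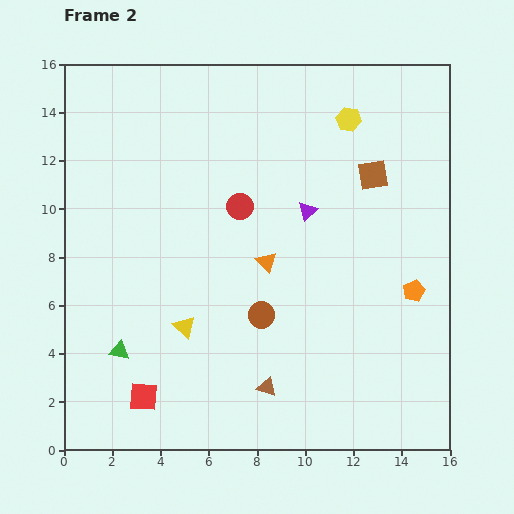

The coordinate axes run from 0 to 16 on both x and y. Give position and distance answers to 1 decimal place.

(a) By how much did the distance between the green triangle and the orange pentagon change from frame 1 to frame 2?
+5.4

Distance in frame 1: 7.1. Distance in frame 2: 12.5.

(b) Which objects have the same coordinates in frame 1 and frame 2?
none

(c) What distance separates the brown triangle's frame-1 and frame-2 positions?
0.9

The brown triangle moved from (8.1, 3.5) to (8.4, 2.6), a distance of √(0.3² + 0.9²) ≈ 0.9.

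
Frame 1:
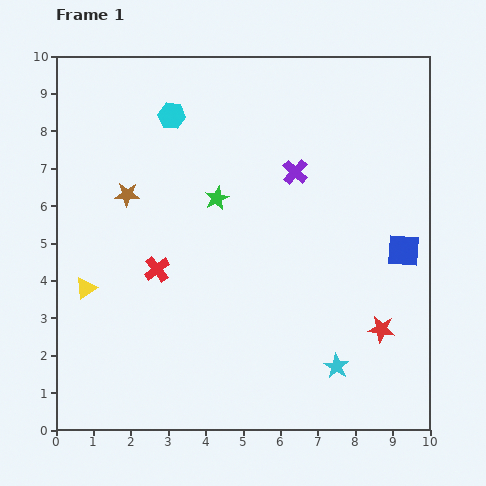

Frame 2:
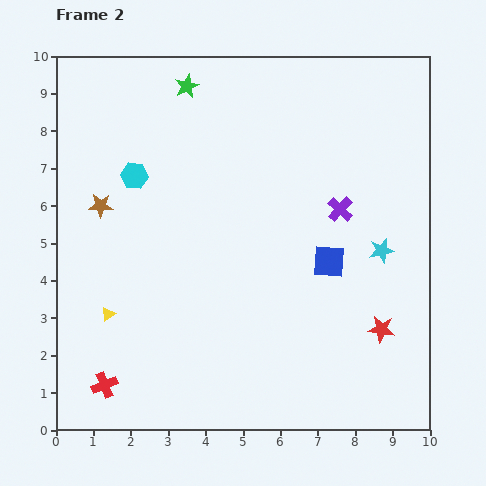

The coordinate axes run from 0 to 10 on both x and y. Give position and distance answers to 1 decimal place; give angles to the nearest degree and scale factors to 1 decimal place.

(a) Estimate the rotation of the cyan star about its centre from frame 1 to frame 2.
29° clockwise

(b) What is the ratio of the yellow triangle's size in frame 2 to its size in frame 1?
0.6×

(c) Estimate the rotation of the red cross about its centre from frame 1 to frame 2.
16° clockwise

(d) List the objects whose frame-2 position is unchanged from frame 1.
the red star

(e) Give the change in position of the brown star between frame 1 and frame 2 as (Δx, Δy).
(-0.7, -0.3)

The brown star was at (1.9, 6.3) in frame 1 and (1.2, 6.0) in frame 2.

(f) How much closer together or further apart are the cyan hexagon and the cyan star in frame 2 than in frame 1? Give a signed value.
-1.1

Distance in frame 1: 8.0. Distance in frame 2: 6.9.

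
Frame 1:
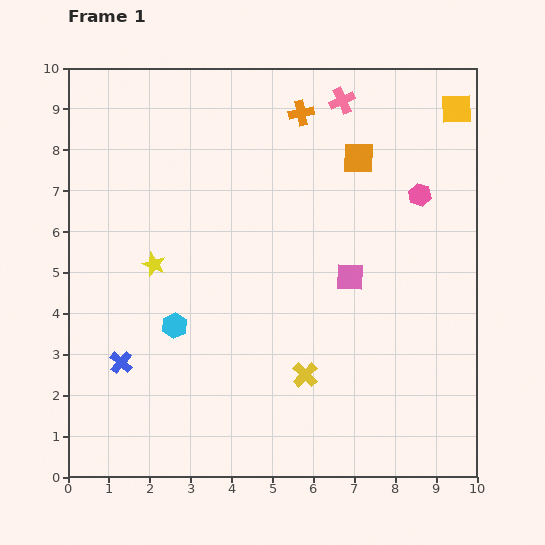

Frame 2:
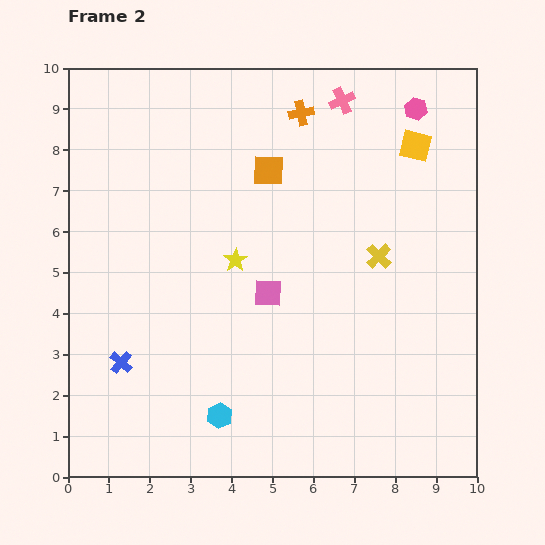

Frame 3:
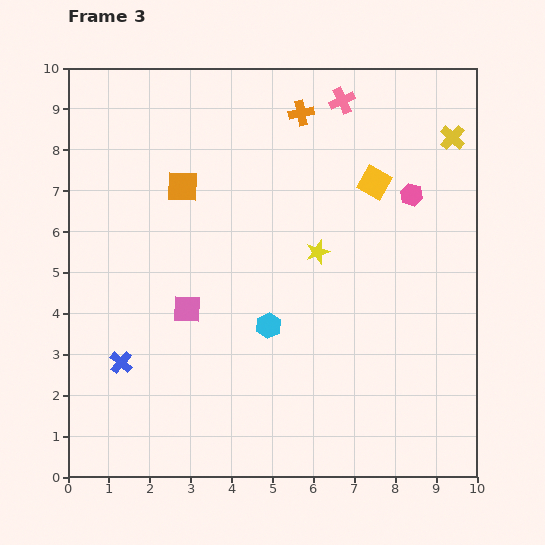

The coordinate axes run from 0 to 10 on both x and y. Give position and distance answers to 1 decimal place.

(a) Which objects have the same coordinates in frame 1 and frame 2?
the pink cross, the orange cross, the blue cross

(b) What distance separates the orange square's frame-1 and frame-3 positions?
4.4

The orange square moved from (7.1, 7.8) to (2.8, 7.1), a distance of √(4.3² + 0.7²) ≈ 4.4.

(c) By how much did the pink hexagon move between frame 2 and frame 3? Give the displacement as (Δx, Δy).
(-0.1, -2.1)

The pink hexagon was at (8.5, 9.0) in frame 2 and (8.4, 6.9) in frame 3.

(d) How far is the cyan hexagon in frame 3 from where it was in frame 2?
2.5

The cyan hexagon moved from (3.7, 1.5) to (4.9, 3.7), a distance of √(1.2² + 2.2²) ≈ 2.5.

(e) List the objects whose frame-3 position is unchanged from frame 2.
the pink cross, the orange cross, the blue cross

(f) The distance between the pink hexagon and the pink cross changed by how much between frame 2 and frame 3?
+1.1

Distance in frame 2: 1.8. Distance in frame 3: 2.9.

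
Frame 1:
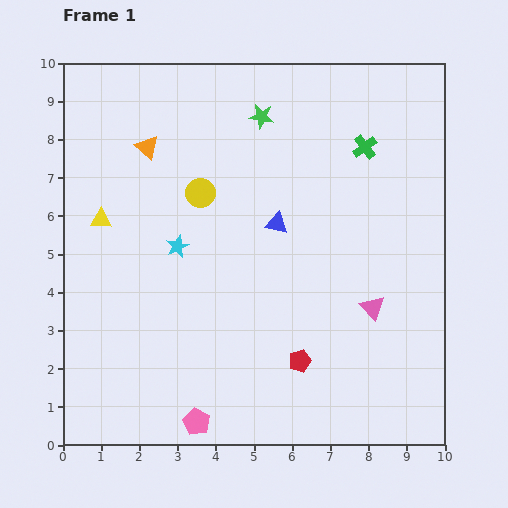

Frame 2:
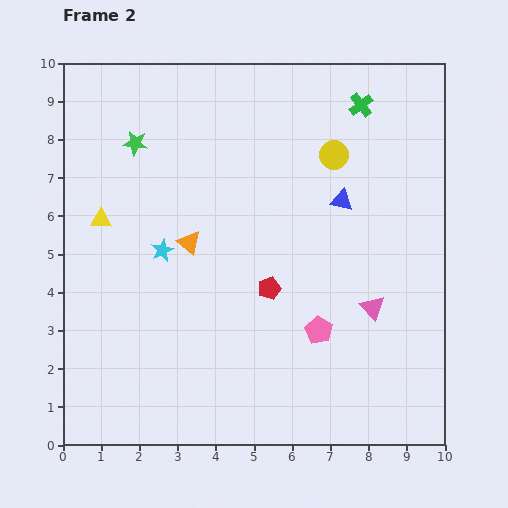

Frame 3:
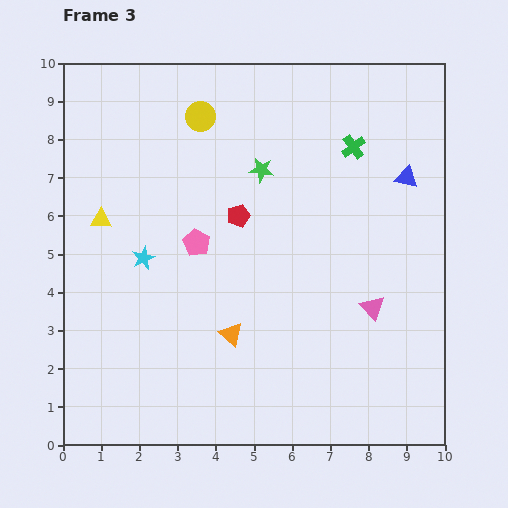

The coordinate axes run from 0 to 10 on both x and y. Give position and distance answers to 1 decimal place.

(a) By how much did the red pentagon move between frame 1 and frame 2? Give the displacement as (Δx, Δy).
(-0.8, 1.9)

The red pentagon was at (6.2, 2.2) in frame 1 and (5.4, 4.1) in frame 2.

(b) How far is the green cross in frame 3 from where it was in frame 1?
0.3

The green cross moved from (7.9, 7.8) to (7.6, 7.8), a distance of √(0.3² + 0.0²) ≈ 0.3.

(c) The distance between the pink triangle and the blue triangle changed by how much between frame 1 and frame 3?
+0.2

Distance in frame 1: 3.3. Distance in frame 3: 3.5.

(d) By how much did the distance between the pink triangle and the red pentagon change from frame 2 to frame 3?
+1.5

Distance in frame 2: 2.7. Distance in frame 3: 4.2.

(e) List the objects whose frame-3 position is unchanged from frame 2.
the yellow triangle, the pink triangle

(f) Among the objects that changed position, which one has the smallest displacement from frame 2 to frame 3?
the cyan star

(moved 0.5)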